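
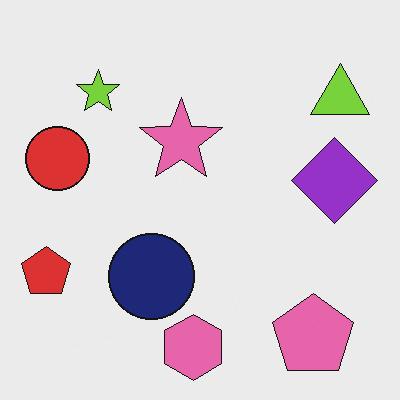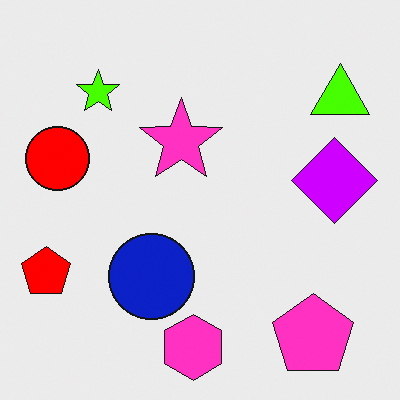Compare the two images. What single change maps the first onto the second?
The image was heavily oversaturated.

All colors are more vivid — a global saturation change.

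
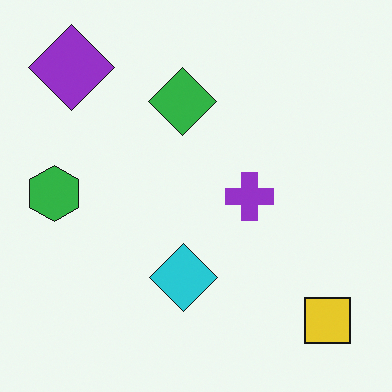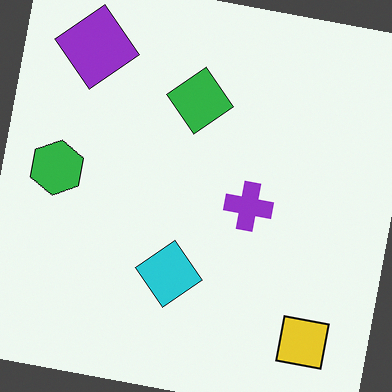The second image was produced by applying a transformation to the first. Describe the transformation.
It was rotated clockwise by a few degrees.

Every shape is tilted by the same angle and the image corners show triangular fill wedges — a whole-image rotation by a non-right angle.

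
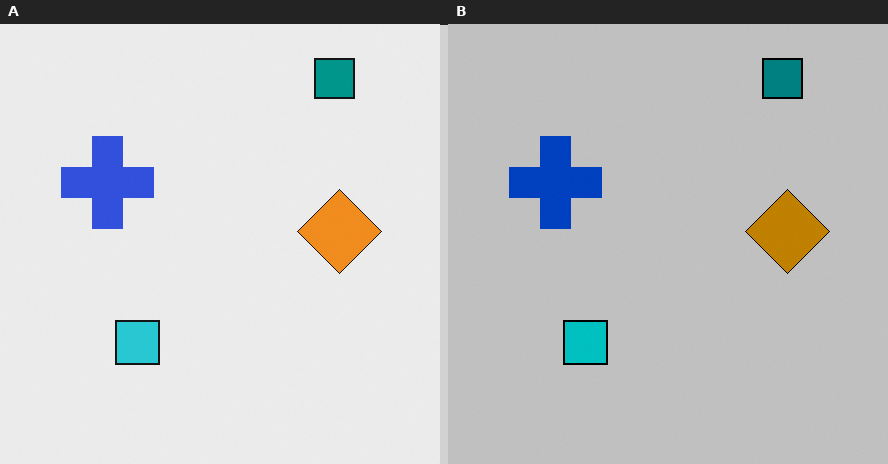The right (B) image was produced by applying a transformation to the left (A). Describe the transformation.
This is the original image aggressively posterized.

Each flat color has snapped to a coarser quantized level — most visibly, the near-white background has dropped to a flat grey.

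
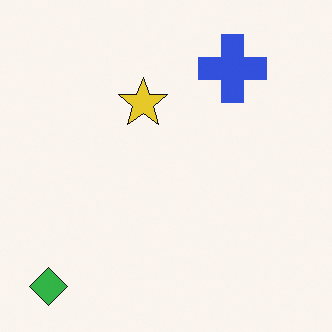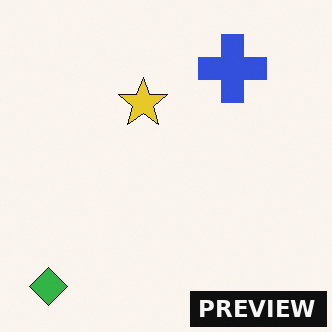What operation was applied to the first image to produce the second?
The transformation is: watermarked with the text "PREVIEW" in the lower-right corner.

A dark label reading "PREVIEW" appears in the lower-right corner.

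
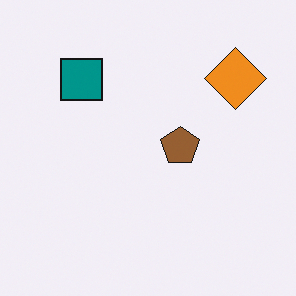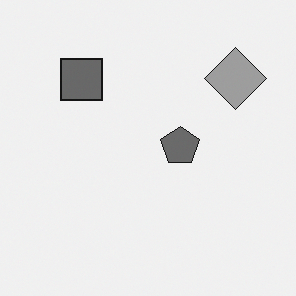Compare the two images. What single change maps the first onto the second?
The image was converted to grayscale.

All color is removed — every shape is now a shade of grey.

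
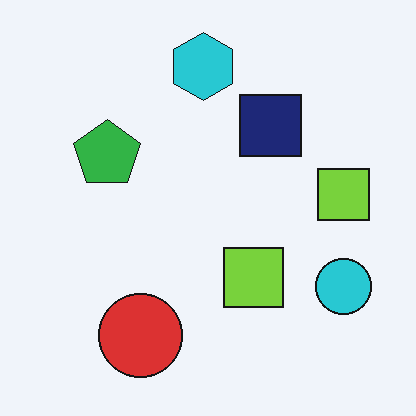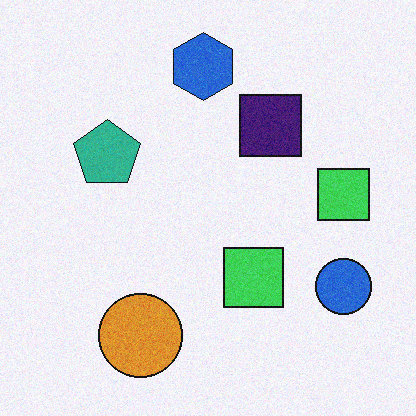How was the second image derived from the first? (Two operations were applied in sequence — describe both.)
The transformation is: degraded with light additive noise, then hue-shifted slightly.

Random speckle covers the whole image, including the flat background. Every shape's color has rotated by the same amount around the hue wheel — a uniform hue shift.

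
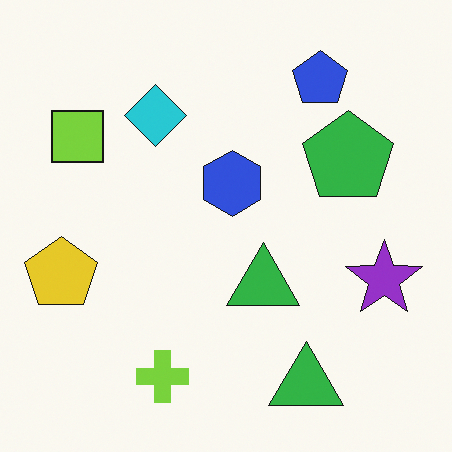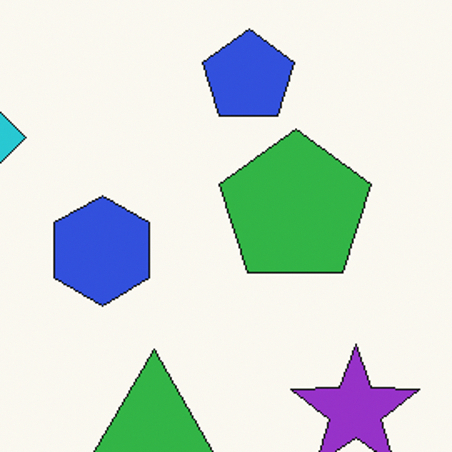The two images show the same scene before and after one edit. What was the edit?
This is the original image cropped tightly and scaled back up.

The visible shapes are larger and the field of view is narrower; shapes near the original edges may be partly or wholly outside the frame — a crop-and-rescale.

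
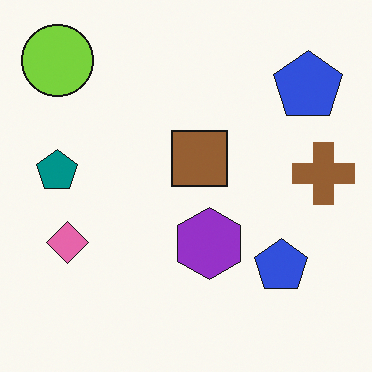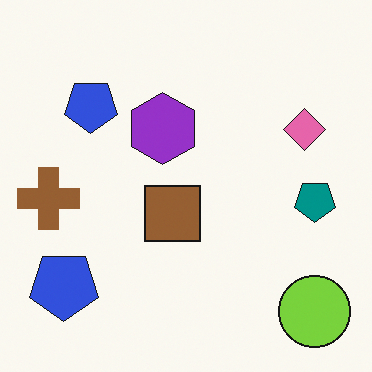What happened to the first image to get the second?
Rotated 180°.

The lime circle sits in the top-left of the first image and the bottom-right of the second — consistent with a whole-image 180° rotation.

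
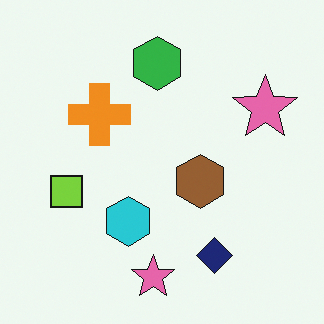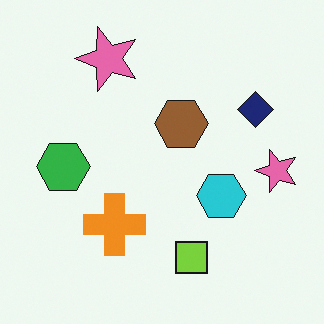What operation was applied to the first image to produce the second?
It was rotated 90° counter-clockwise.

The navy diamond sits in the bottom of the first image and the right of the second — consistent with a whole-image 90° counter-clockwise rotation.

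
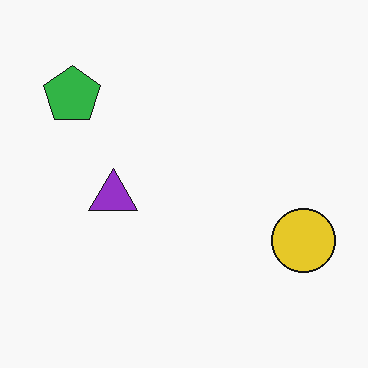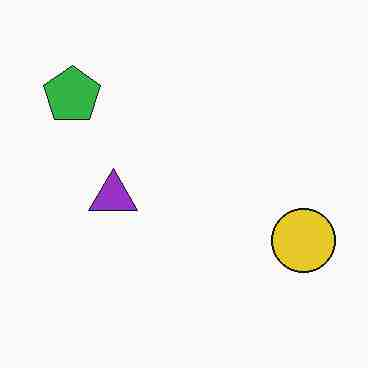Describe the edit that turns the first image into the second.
The second image is the first heavily JPEG-compressed with obvious blocking artifacts.

Blocky 8×8 compression artifacts appear around shape edges and the flat background shows ringing — characteristic JPEG degradation.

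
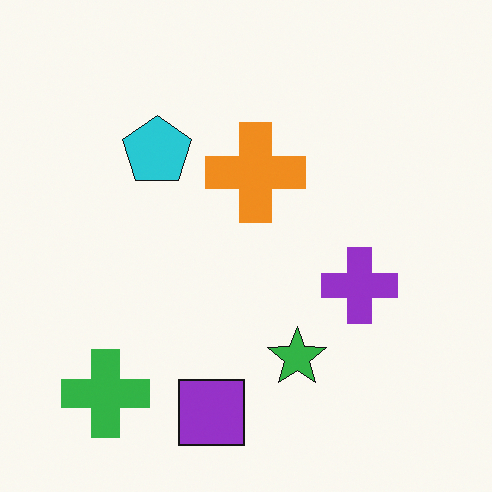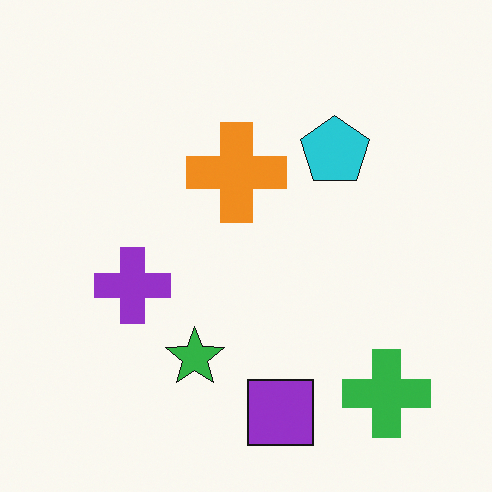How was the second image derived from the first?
This is the original image flipped horizontally (left ↔ right).

The green cross is in the bottom-left of the first image and the bottom-right of the second — shapes on opposite sides of the vertical midline have swapped in a mirror flip.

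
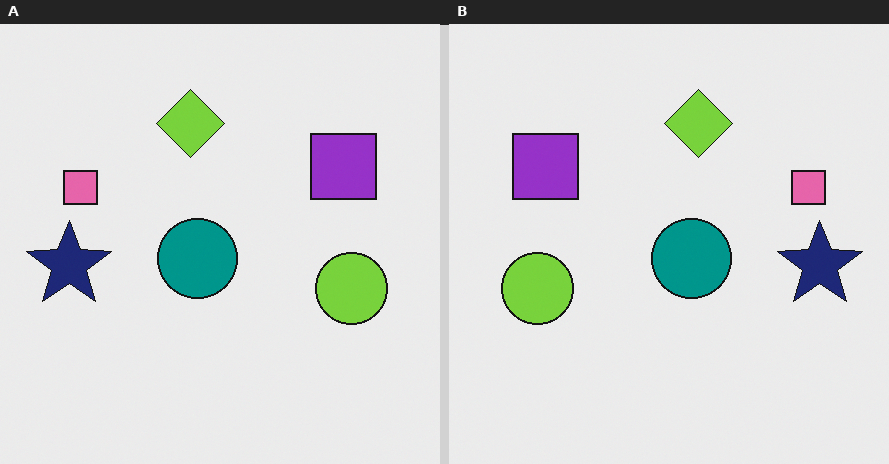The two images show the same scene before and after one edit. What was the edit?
Flipped horizontally (left ↔ right).

The navy star is in the left of the left (A) image and the right of the right (B) — shapes on opposite sides of the vertical midline have swapped in a mirror flip.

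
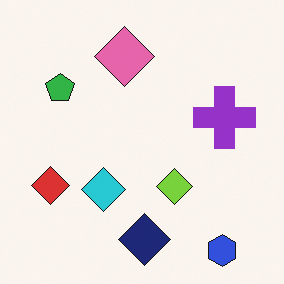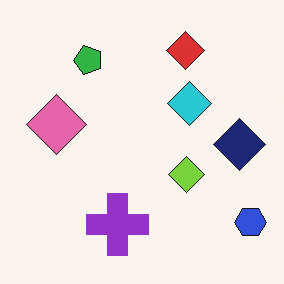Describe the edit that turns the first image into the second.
The second image is the first transposed (reflected across the top-left ↔ bottom-right diagonal).

Shapes have swapped their row and column positions — what was in the top-right is now in the bottom-left — a diagonal reflection.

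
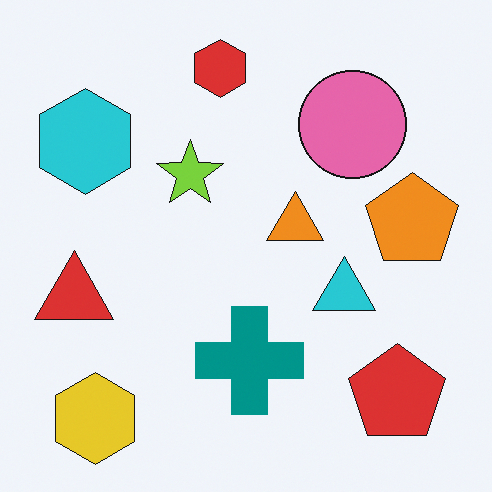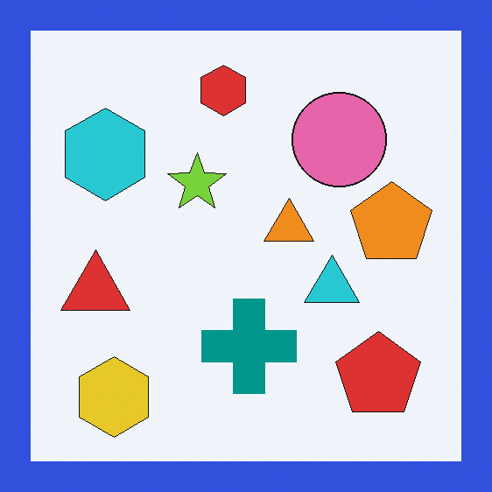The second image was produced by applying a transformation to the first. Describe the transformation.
Framed with a blue border.

A solid blue frame runs around the edge of the second image, with the content slightly shrunk inside it.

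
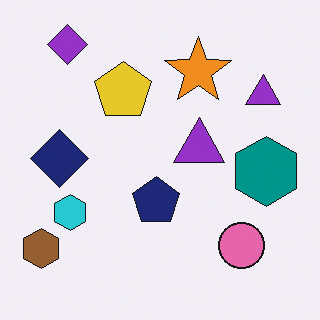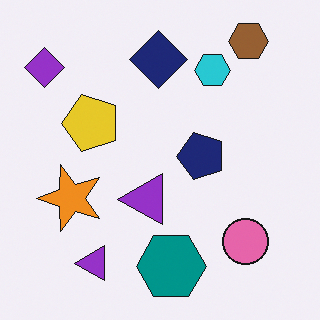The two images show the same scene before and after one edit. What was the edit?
Transposed (reflected across the top-left ↔ bottom-right diagonal).

Shapes have swapped their row and column positions — what was in the top-right is now in the bottom-left — a diagonal reflection.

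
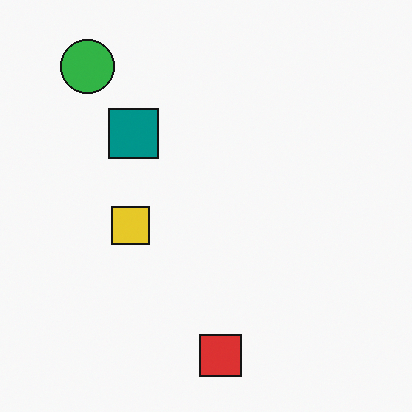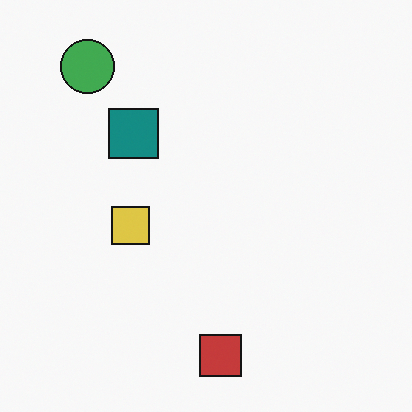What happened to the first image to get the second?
The transformation is: slightly desaturated.

All colors are more muted and greyish — a global saturation change.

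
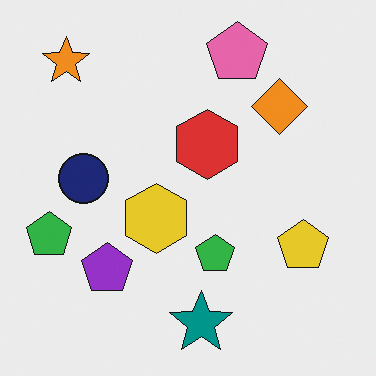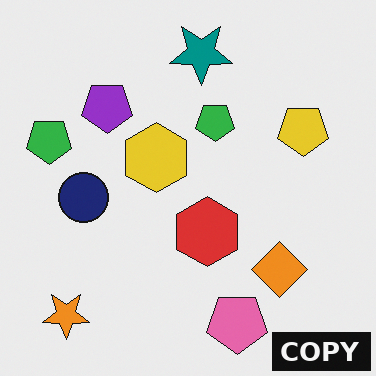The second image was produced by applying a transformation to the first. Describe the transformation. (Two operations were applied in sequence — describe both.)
This is the original image flipped vertically (top ↔ bottom), then watermarked with the text "COPY" in the lower-right corner.

The teal star is in the bottom of the first image and the top of the second — shapes on opposite sides of the horizontal midline have swapped in a mirror flip. A dark label reading "COPY" appears in the lower-right corner.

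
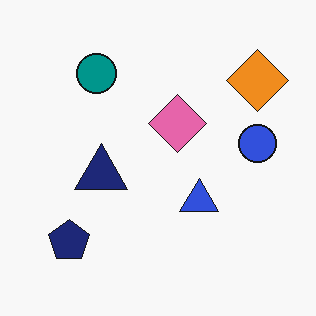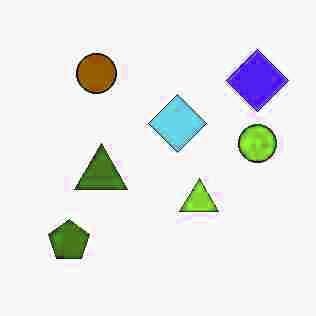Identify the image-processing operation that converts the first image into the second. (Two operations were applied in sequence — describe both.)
The transformation is: degraded with heavy JPEG compression, then hue-shifted by a large amount.

Blocky 8×8 compression artifacts appear around shape edges and the flat background shows ringing — characteristic JPEG degradation. Every shape's color has rotated by the same amount around the hue wheel — a uniform hue shift.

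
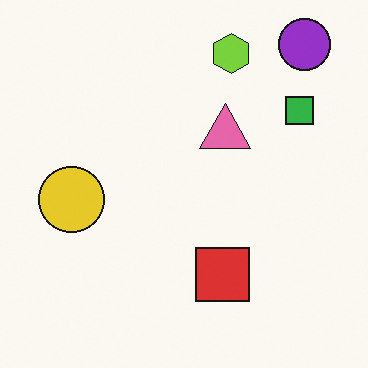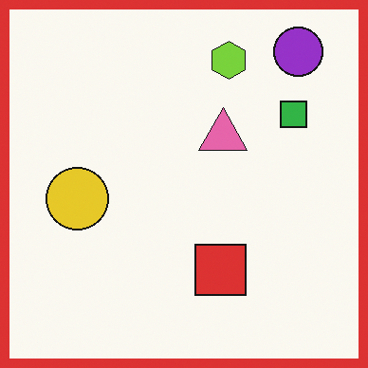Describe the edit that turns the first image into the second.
This is the original image framed with a red border.

A solid red frame runs around the edge of the second image, with the content slightly shrunk inside it.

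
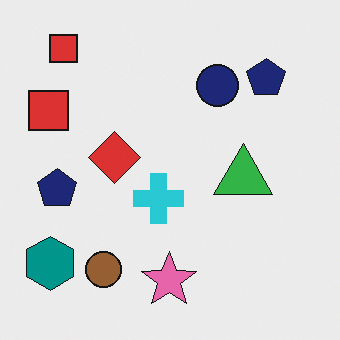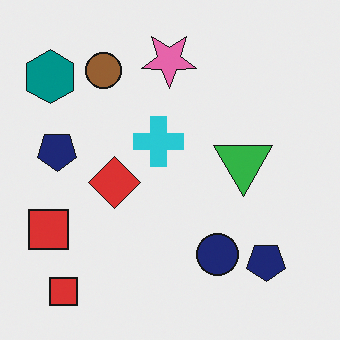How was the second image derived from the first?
The image was flipped vertically (top ↔ bottom).

The pink star is in the bottom of the first image and the top of the second — shapes on opposite sides of the horizontal midline have swapped in a mirror flip.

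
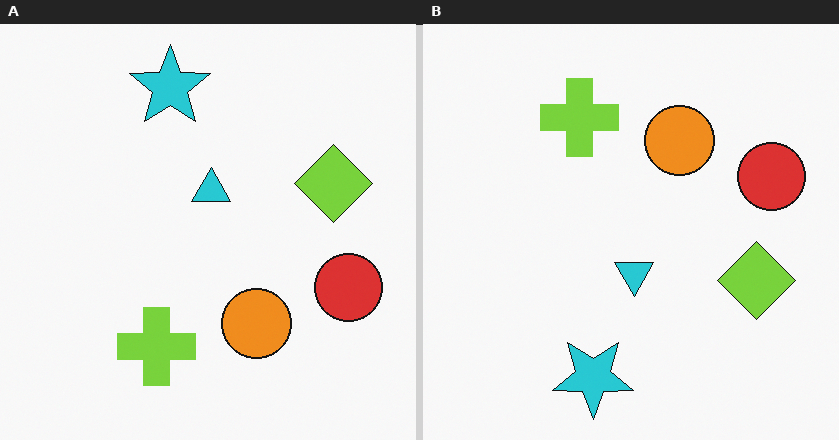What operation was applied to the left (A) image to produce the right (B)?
Flipped vertically (top ↔ bottom).

The cyan star is in the top of the left (A) image and the bottom of the right (B) — shapes on opposite sides of the horizontal midline have swapped in a mirror flip.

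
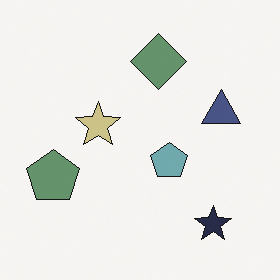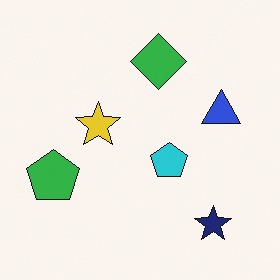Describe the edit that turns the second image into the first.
It was made much more muted (saturation change).

All colors are more muted and greyish — a global saturation change.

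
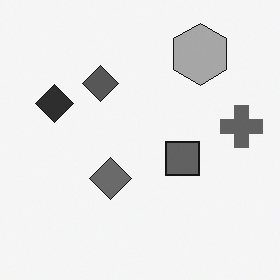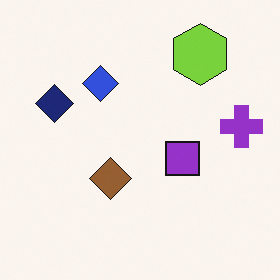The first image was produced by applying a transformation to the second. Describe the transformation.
Converted to grayscale.

All color is removed — every shape is now a shade of grey.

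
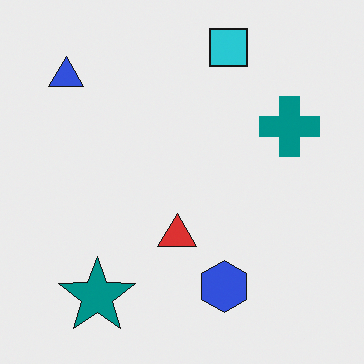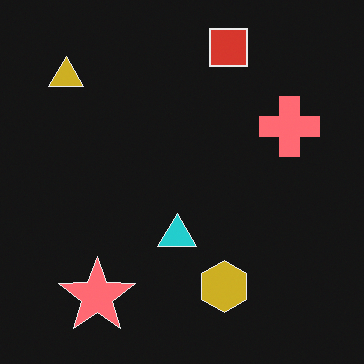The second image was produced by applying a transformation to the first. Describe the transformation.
Color-inverted (negative).

The light background has become dark and every shape's color is its complement — a photographic negative.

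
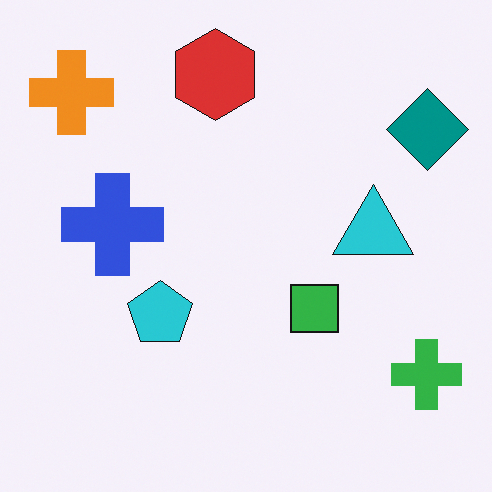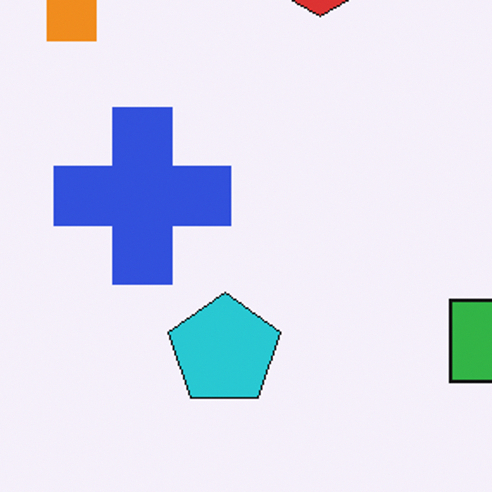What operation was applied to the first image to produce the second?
It was cropped to a noticeably smaller region and rescaled.

The visible shapes are larger and the field of view is narrower; shapes near the original edges may be partly or wholly outside the frame — a crop-and-rescale.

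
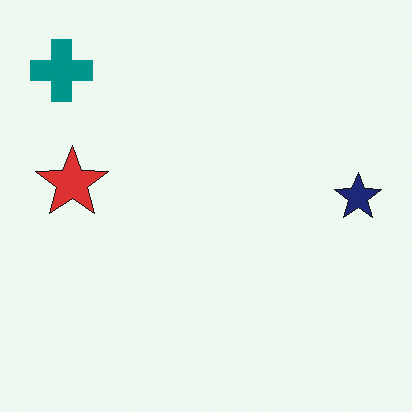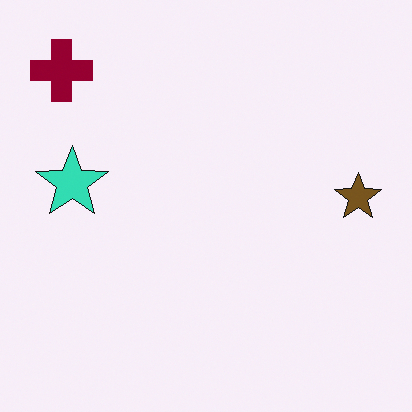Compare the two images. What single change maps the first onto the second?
It was hue-shifted by a large amount.

Every shape's color has rotated by the same amount around the hue wheel — a uniform hue shift.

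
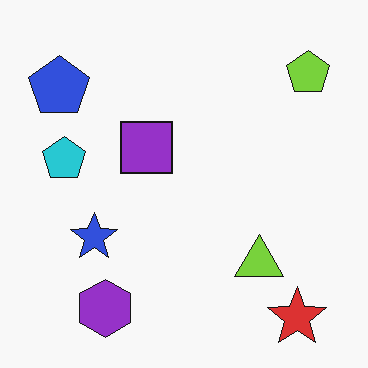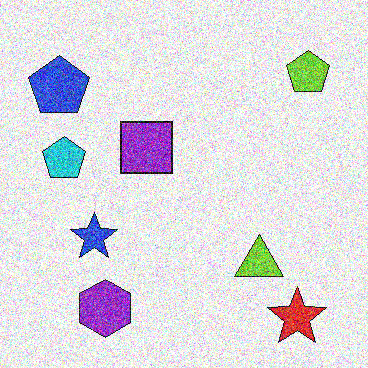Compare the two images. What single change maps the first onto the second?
This is the original image degraded with a thick layer of grain.

Random speckle covers the whole image, including the flat background.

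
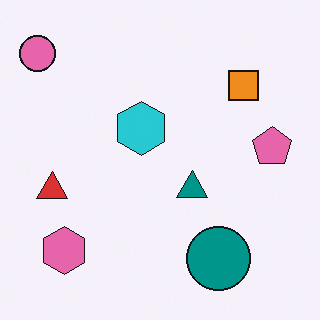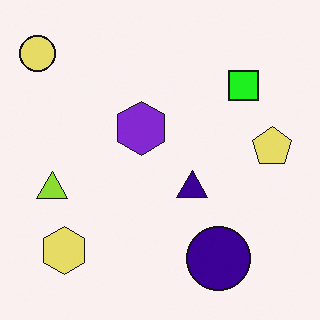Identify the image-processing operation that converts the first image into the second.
This is the original image hue-shifted noticeably.

Every shape's color has rotated by the same amount around the hue wheel — a uniform hue shift.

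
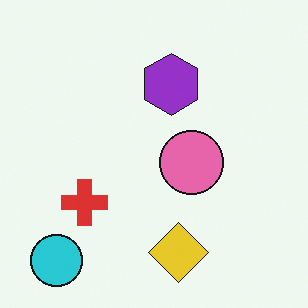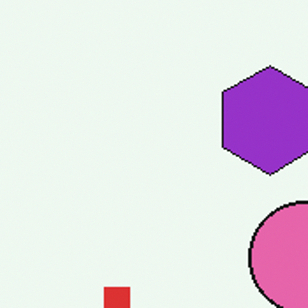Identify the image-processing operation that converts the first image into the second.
The second image is the first cropped to a noticeably smaller region and rescaled.

The visible shapes are larger and the field of view is narrower; shapes near the original edges may be partly or wholly outside the frame — a crop-and-rescale.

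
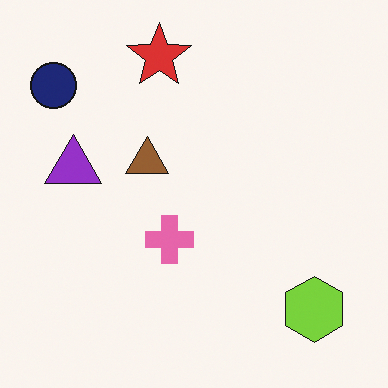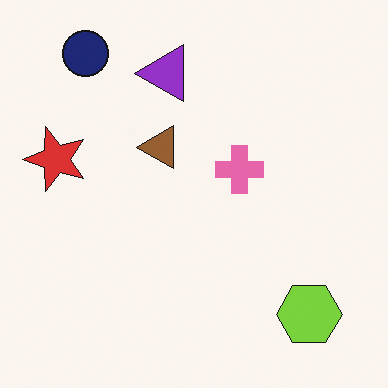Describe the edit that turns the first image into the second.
It was transposed (reflected across the top-left ↔ bottom-right diagonal).

Shapes have swapped their row and column positions — what was in the top-right is now in the bottom-left — a diagonal reflection.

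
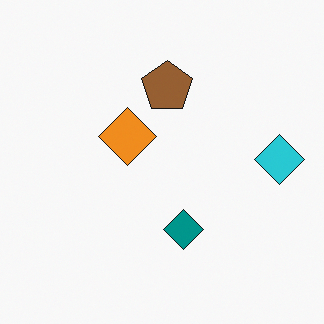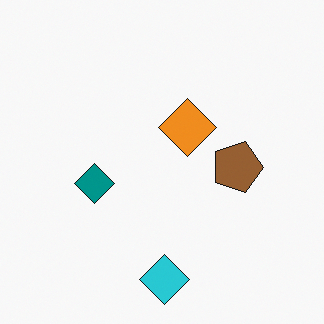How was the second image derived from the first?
It was rotated 90° clockwise.

The cyan diamond sits in the right of the first image and the bottom of the second — consistent with a whole-image 90° clockwise rotation.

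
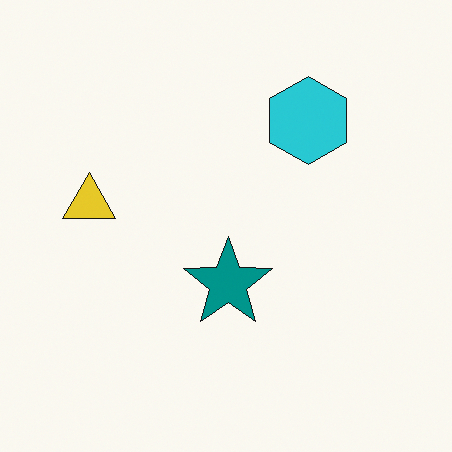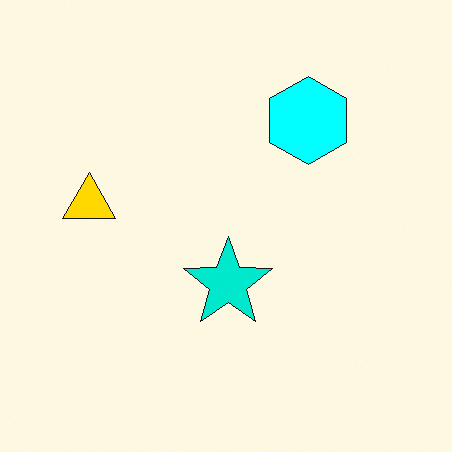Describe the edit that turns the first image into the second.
It was heavily oversaturated.

All colors are more vivid — a global saturation change.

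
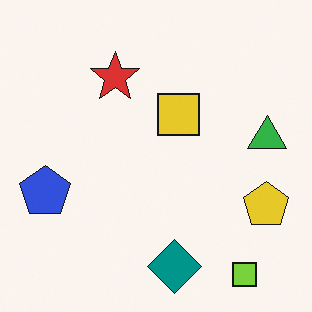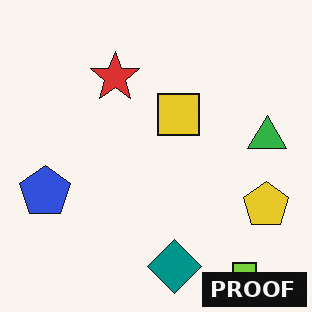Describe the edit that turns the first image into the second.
Watermarked with the text "PROOF" in the lower-right corner.

A dark label reading "PROOF" appears in the lower-right corner.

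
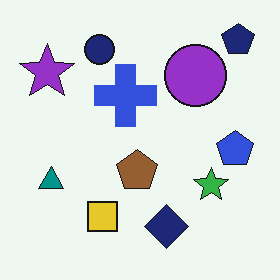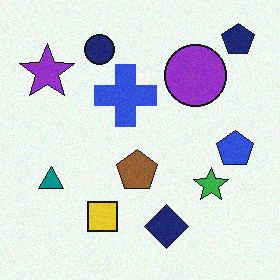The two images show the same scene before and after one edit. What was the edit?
This is the original image degraded with subtle gaussian noise.

Random speckle covers the whole image, including the flat background.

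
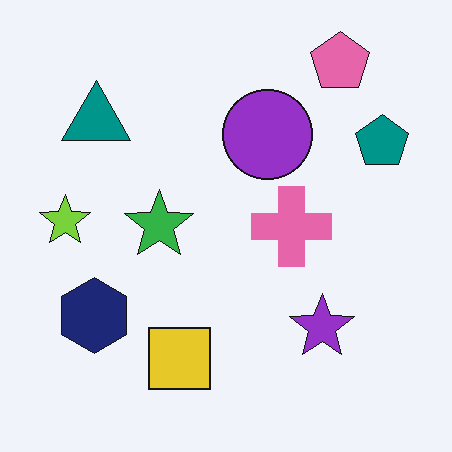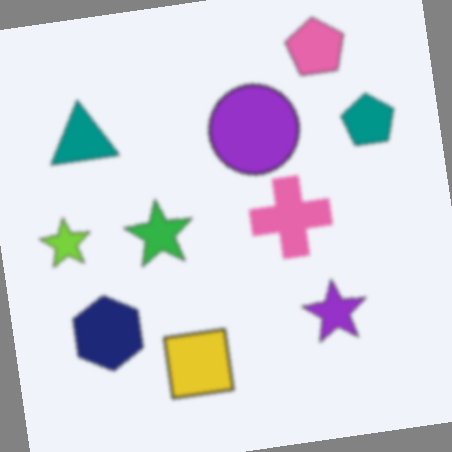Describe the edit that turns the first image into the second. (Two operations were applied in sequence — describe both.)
The transformation is: lightly blurred, then rotated counter-clockwise by a slight angle.

Shape edges and outlines are uniformly softened across the whole image. Every shape is tilted by the same angle and the image corners show triangular fill wedges — a whole-image rotation by a non-right angle.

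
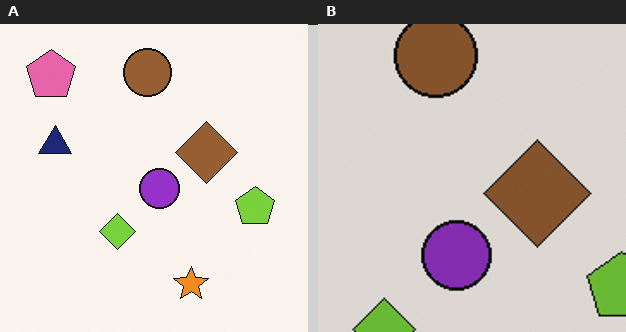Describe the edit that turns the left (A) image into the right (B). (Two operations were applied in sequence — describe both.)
The image was cropped to a noticeably smaller region and rescaled, then darkened a little.

The visible shapes are larger and the field of view is narrower; shapes near the original edges may be partly or wholly outside the frame — a crop-and-rescale. Every pixel — background and shapes alike — is uniformly darkened.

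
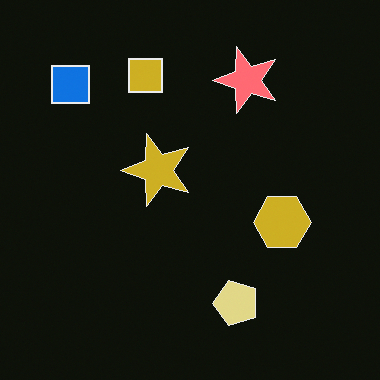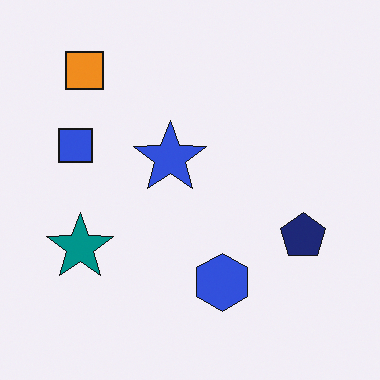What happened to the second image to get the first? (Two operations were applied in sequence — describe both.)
The transformation is: transposed (reflected across the top-left ↔ bottom-right diagonal), then color-inverted (negative).

Shapes have swapped their row and column positions — what was in the top-right is now in the bottom-left — a diagonal reflection. The light background has become dark and every shape's color is its complement — a photographic negative.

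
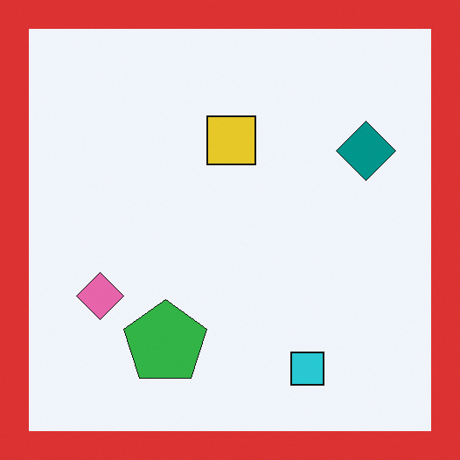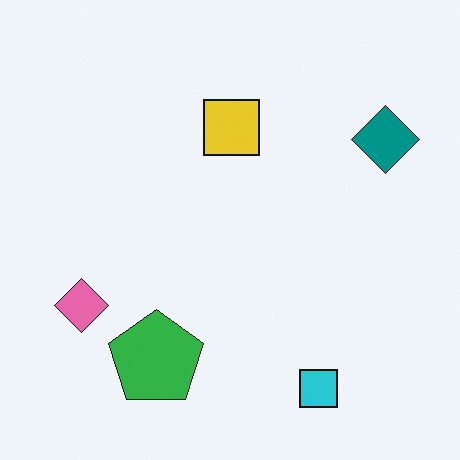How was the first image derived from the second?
This is the original image framed with a red border.

A solid red frame runs around the edge of the first image, with the content slightly shrunk inside it.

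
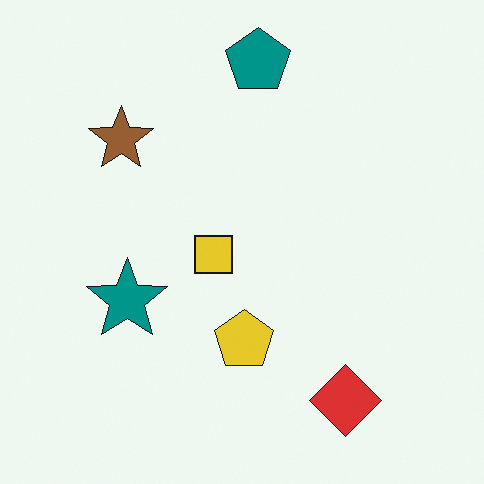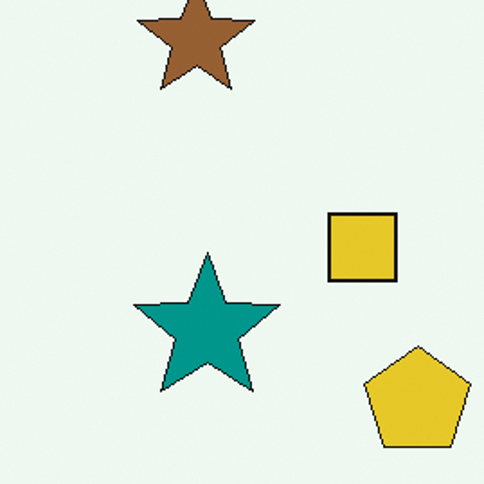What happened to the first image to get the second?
It was cropped tightly and scaled back up.

The visible shapes are larger and the field of view is narrower; shapes near the original edges may be partly or wholly outside the frame — a crop-and-rescale.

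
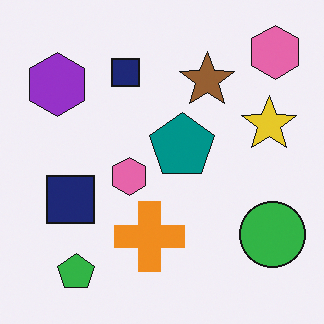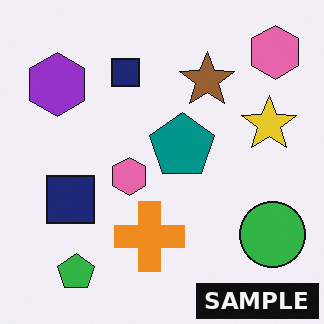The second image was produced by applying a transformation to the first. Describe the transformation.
The transformation is: watermarked with the text "SAMPLE" in the lower-right corner.

A dark label reading "SAMPLE" appears in the lower-right corner.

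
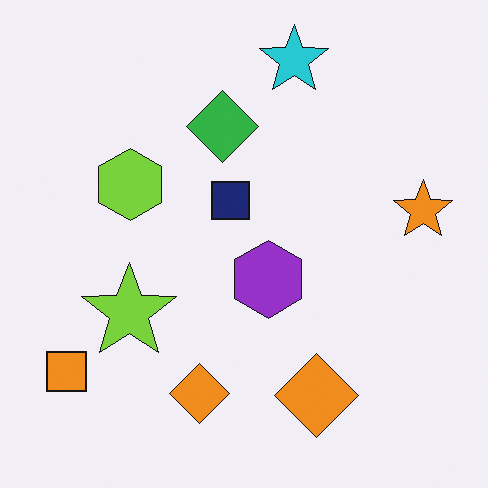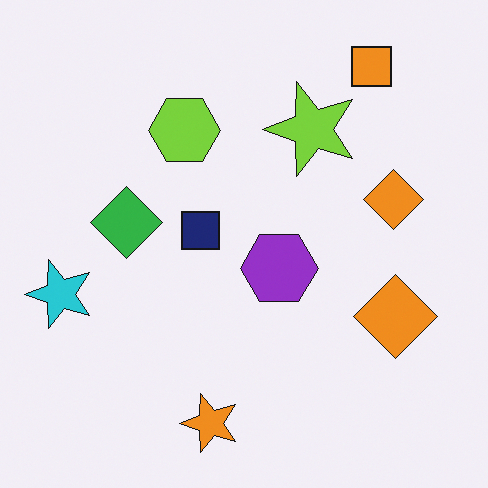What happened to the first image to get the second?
This is the original image transposed (reflected across the top-left ↔ bottom-right diagonal).

Shapes have swapped their row and column positions — what was in the top-right is now in the bottom-left — a diagonal reflection.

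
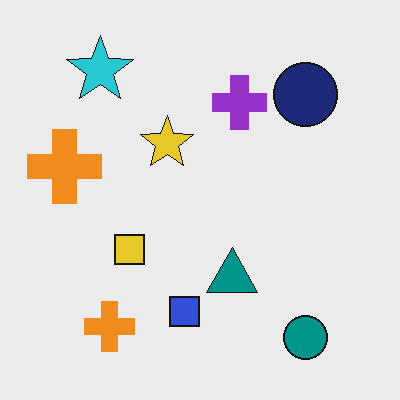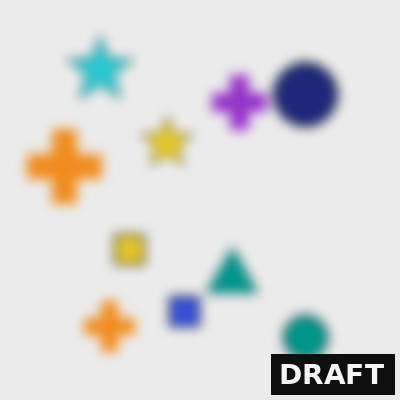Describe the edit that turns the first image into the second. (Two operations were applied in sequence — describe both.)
This is the original image strongly gaussian-blurred, then watermarked with the text "DRAFT" in the lower-right corner.

Shape edges and outlines are uniformly softened across the whole image. A dark label reading "DRAFT" appears in the lower-right corner.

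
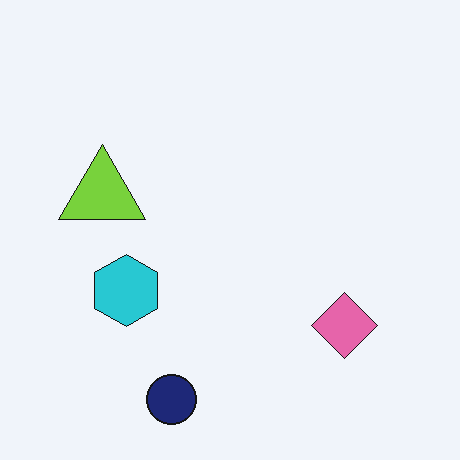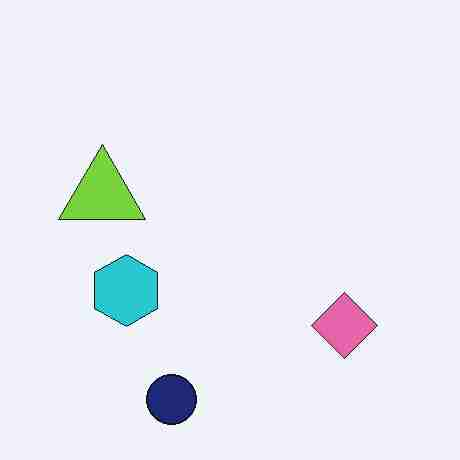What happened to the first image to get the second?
The image was degraded with heavy JPEG compression.

Blocky 8×8 compression artifacts appear around shape edges and the flat background shows ringing — characteristic JPEG degradation.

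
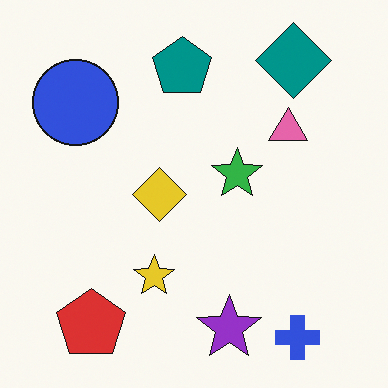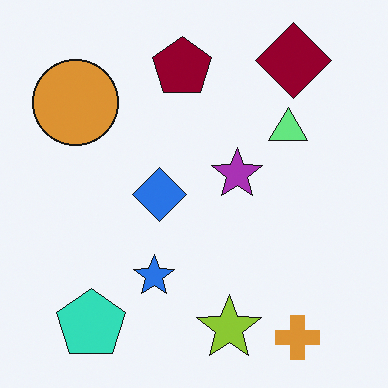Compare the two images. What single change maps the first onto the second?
The image was hue-shifted through roughly half the color wheel.

Every shape's color has rotated by the same amount around the hue wheel — a uniform hue shift.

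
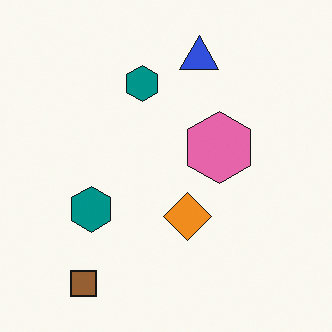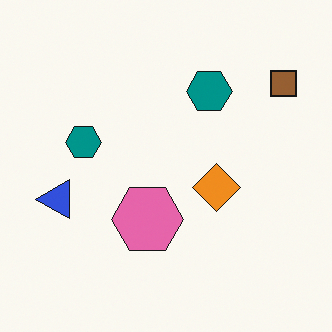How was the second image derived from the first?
It was transposed (reflected across the top-left ↔ bottom-right diagonal).

Shapes have swapped their row and column positions — what was in the top-right is now in the bottom-left — a diagonal reflection.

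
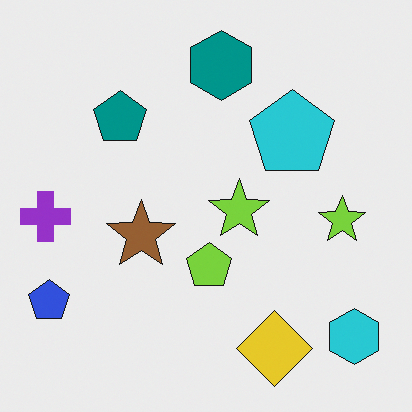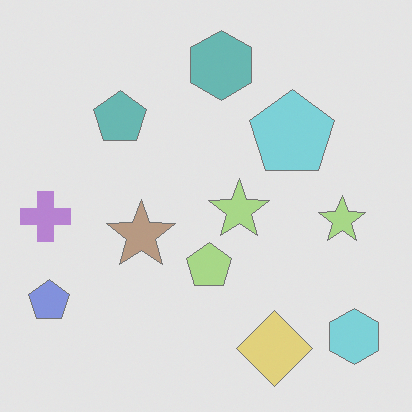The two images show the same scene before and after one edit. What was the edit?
It was given much lower contrast.

Tones are pushed toward mid-grey across the whole image — a global contrast change.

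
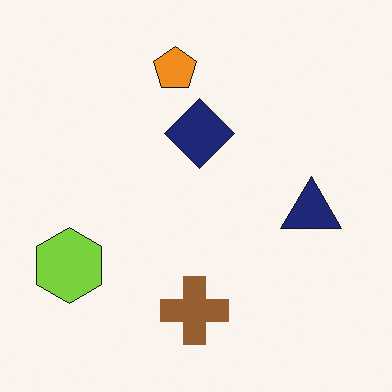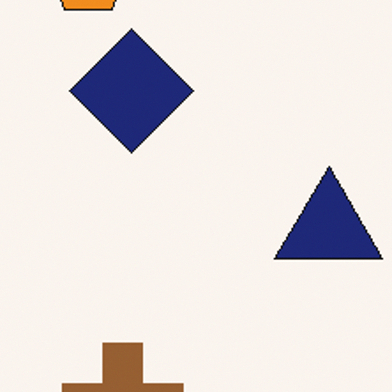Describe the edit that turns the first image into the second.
The transformation is: cropped tightly and scaled back up.

The visible shapes are larger and the field of view is narrower; shapes near the original edges may be partly or wholly outside the frame — a crop-and-rescale.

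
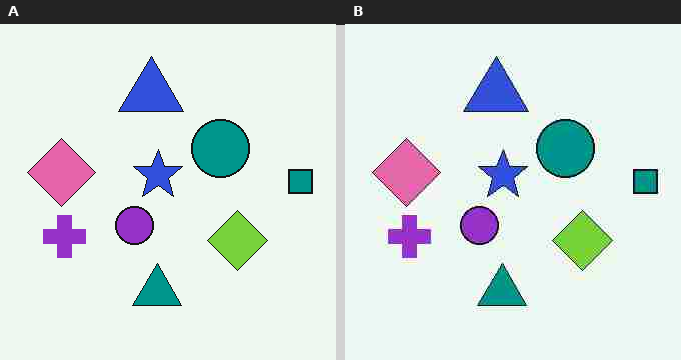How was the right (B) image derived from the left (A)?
The right (B) image is the left (A) heavily JPEG-compressed with obvious blocking artifacts.

Blocky 8×8 compression artifacts appear around shape edges and the flat background shows ringing — characteristic JPEG degradation.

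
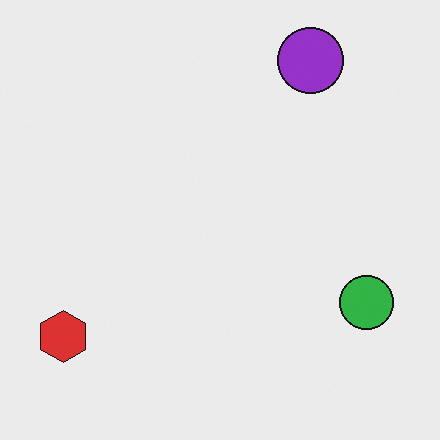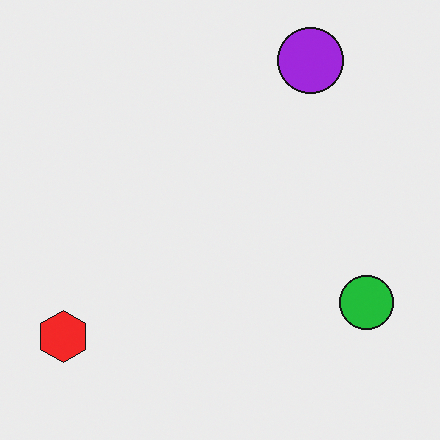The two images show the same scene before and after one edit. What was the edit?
The second image is the first slightly oversaturated.

All colors are more vivid — a global saturation change.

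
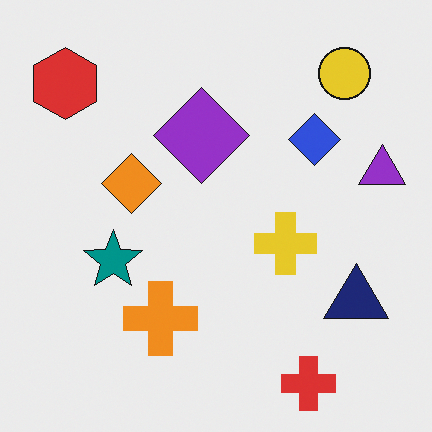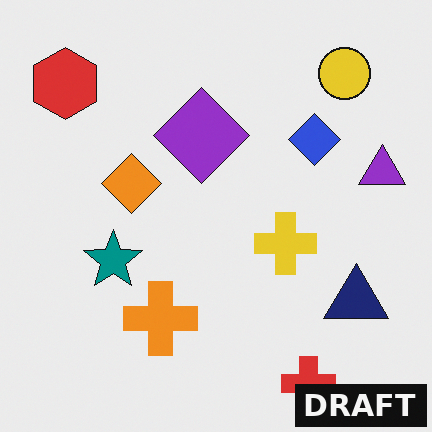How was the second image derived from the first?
Watermarked with the text "DRAFT" in the lower-right corner.

A dark label reading "DRAFT" appears in the lower-right corner.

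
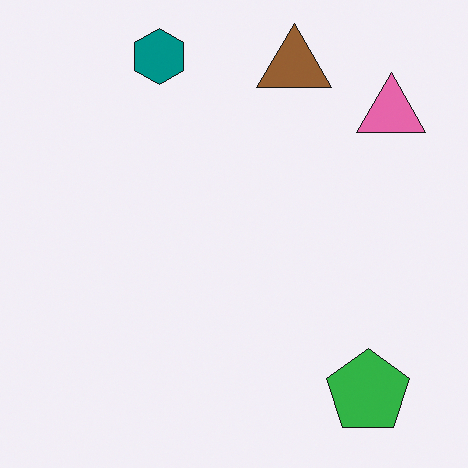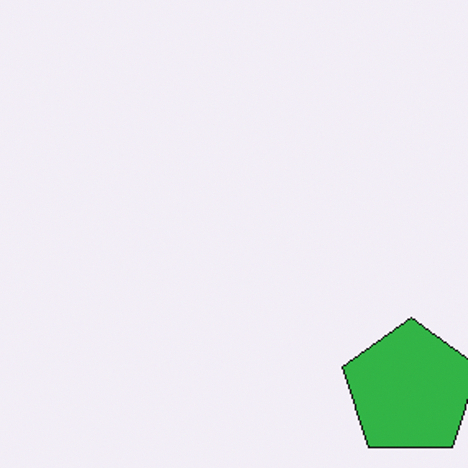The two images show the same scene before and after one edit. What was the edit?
It was cropped to a noticeably smaller region and rescaled.

The visible shapes are larger and the field of view is narrower; shapes near the original edges may be partly or wholly outside the frame — a crop-and-rescale.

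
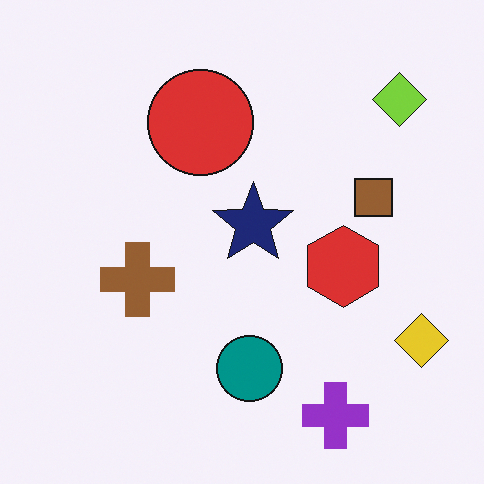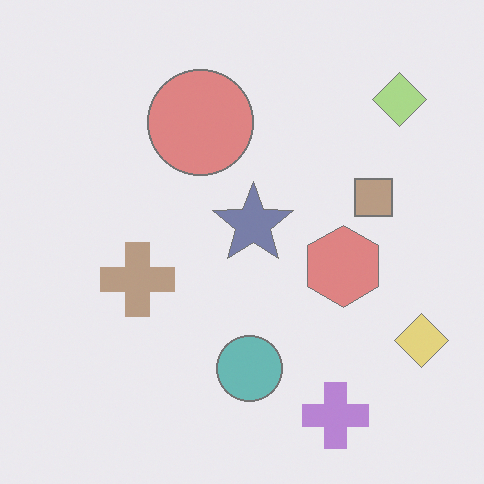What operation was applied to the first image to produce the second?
The image was given much lower contrast.

Tones are pushed toward mid-grey across the whole image — a global contrast change.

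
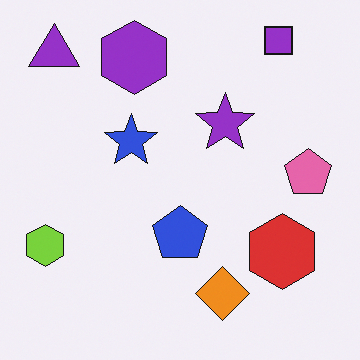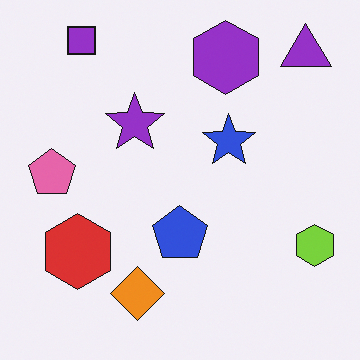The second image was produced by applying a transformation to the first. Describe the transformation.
Flipped horizontally (left ↔ right).

The lime hexagon is in the bottom-left of the first image and the bottom-right of the second — shapes on opposite sides of the vertical midline have swapped in a mirror flip.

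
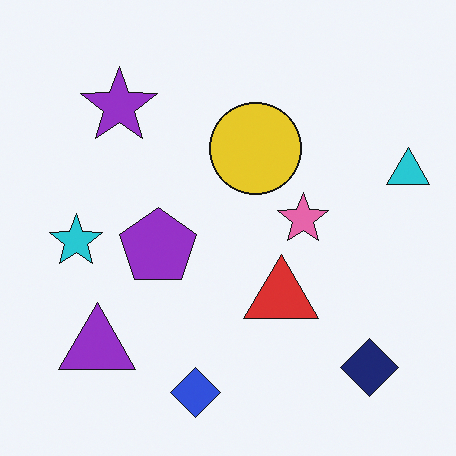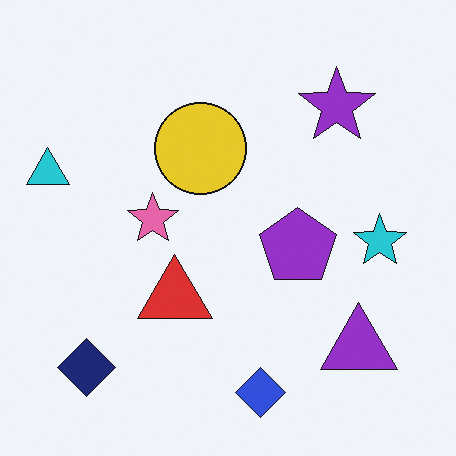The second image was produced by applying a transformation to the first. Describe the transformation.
It was flipped horizontally (left ↔ right).

The cyan triangle is in the right of the first image and the left of the second — shapes on opposite sides of the vertical midline have swapped in a mirror flip.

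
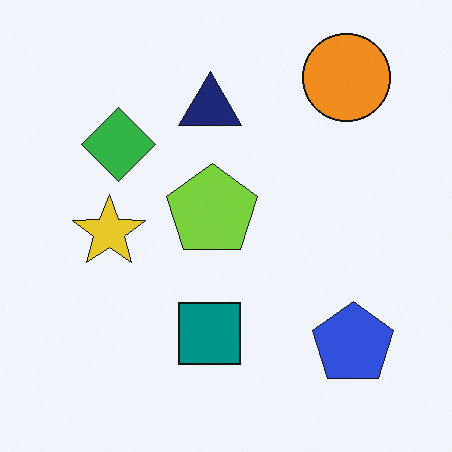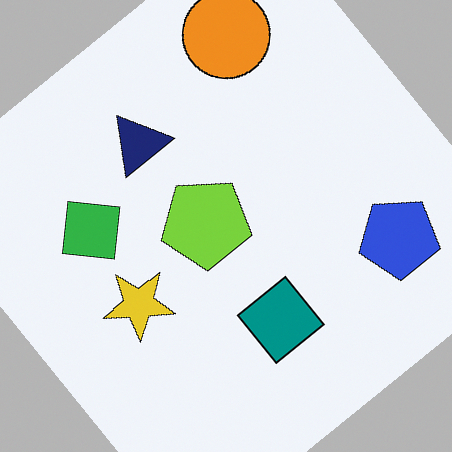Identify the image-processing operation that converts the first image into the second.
The image was rotated counter-clockwise by a large amount — several tens of degrees.

Every shape is tilted by the same angle and the image corners show triangular fill wedges — a whole-image rotation by a non-right angle.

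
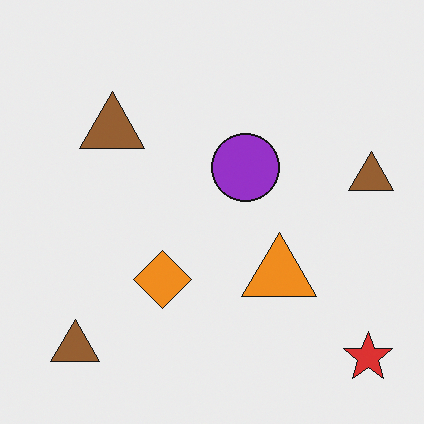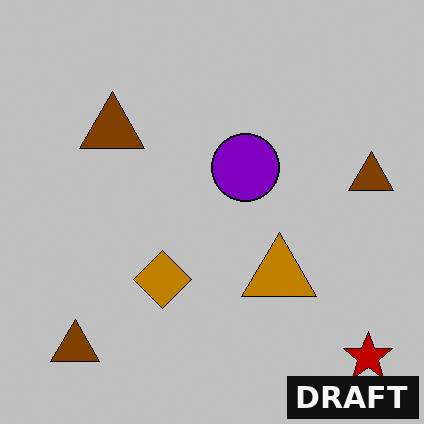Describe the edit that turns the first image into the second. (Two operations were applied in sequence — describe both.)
The second image is the first heavily posterized to just a handful of flat colors, then watermarked with the text "DRAFT" in the lower-right corner.

Each flat color has snapped to a coarser quantized level — most visibly, the near-white background has dropped to a flat grey. A dark label reading "DRAFT" appears in the lower-right corner.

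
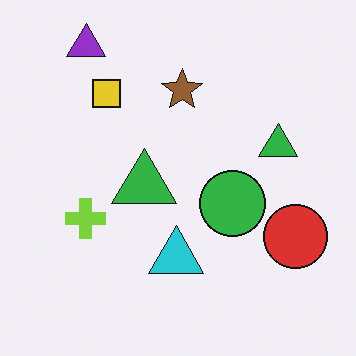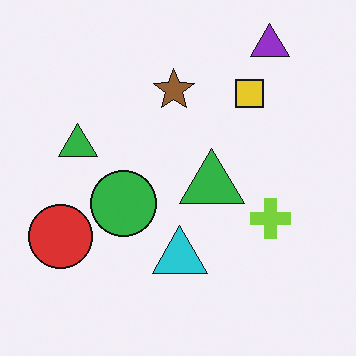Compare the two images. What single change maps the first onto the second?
The transformation is: flipped horizontally (left ↔ right).

The red circle is in the right of the first image and the left of the second — shapes on opposite sides of the vertical midline have swapped in a mirror flip.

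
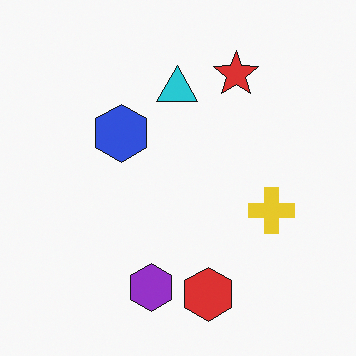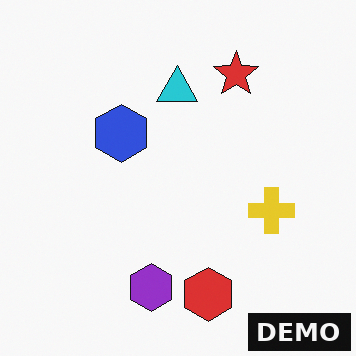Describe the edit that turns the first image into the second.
The image was watermarked with the text "DEMO" in the lower-right corner.

A dark label reading "DEMO" appears in the lower-right corner.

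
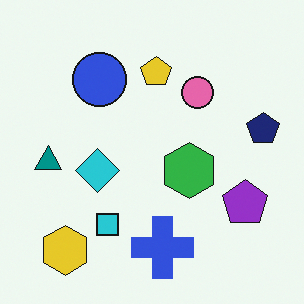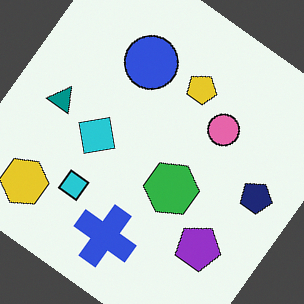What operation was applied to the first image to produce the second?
The second image is the first rotated clockwise by a large amount — several tens of degrees.

Every shape is tilted by the same angle and the image corners show triangular fill wedges — a whole-image rotation by a non-right angle.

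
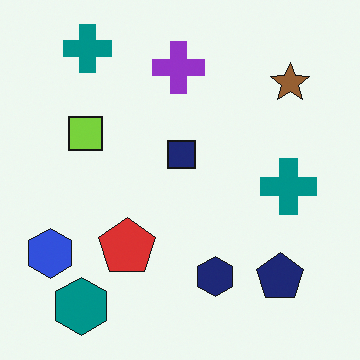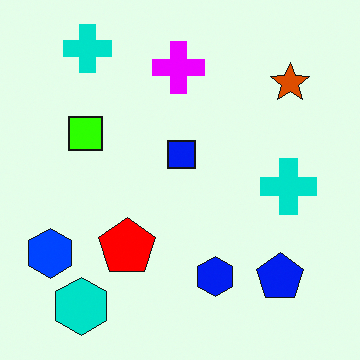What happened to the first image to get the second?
This is the original image heavily oversaturated.

All colors are more vivid — a global saturation change.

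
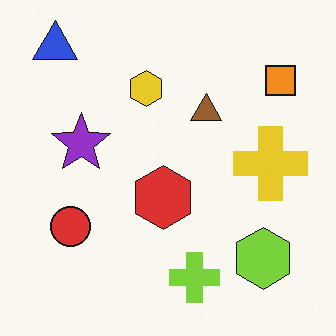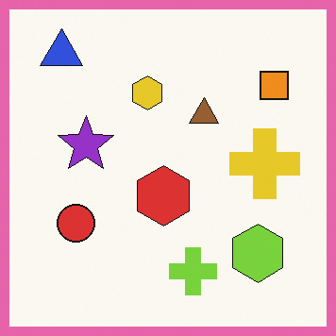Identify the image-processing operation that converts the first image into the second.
This is the original image framed with a pink border.

A solid pink frame runs around the edge of the second image, with the content slightly shrunk inside it.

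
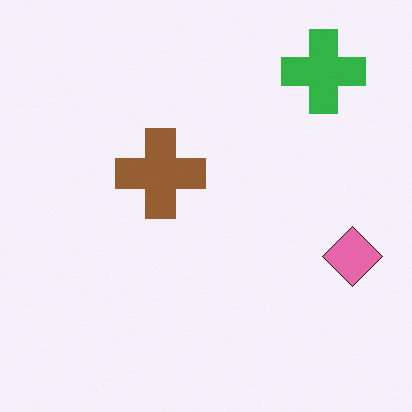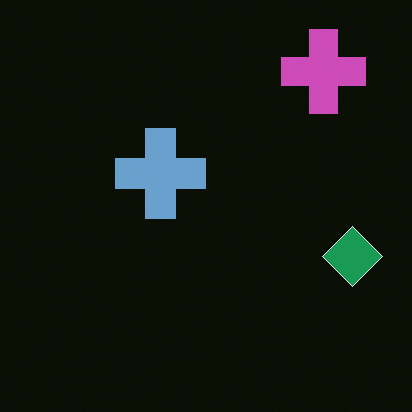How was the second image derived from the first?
This is the original image color-inverted (negative).

The light background has become dark and every shape's color is its complement — a photographic negative.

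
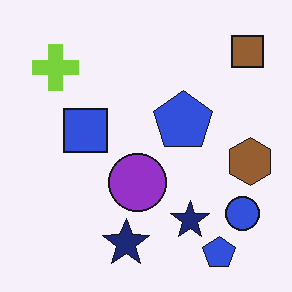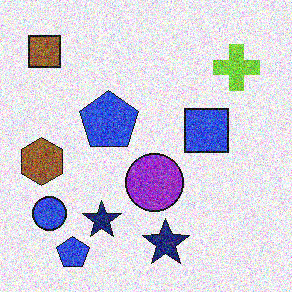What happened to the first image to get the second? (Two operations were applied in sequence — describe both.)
The transformation is: flipped horizontally (left ↔ right), then degraded with strong gaussian noise.

The brown hexagon is in the right of the first image and the left of the second — shapes on opposite sides of the vertical midline have swapped in a mirror flip. Random speckle covers the whole image, including the flat background.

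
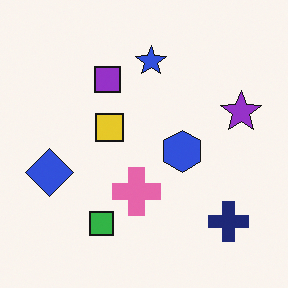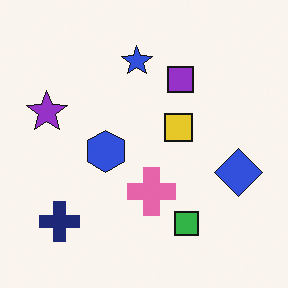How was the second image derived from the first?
The transformation is: flipped horizontally (left ↔ right).

The purple star is in the right of the first image and the left of the second — shapes on opposite sides of the vertical midline have swapped in a mirror flip.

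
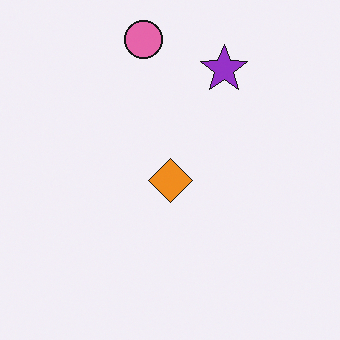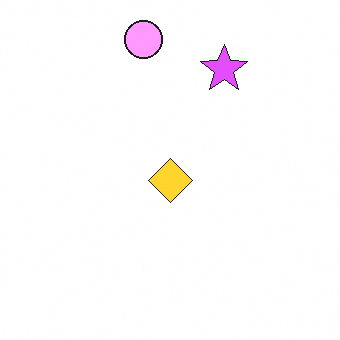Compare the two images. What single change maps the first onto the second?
The second image is the first brightened a lot.

Every pixel — background and shapes alike — is uniformly brightened.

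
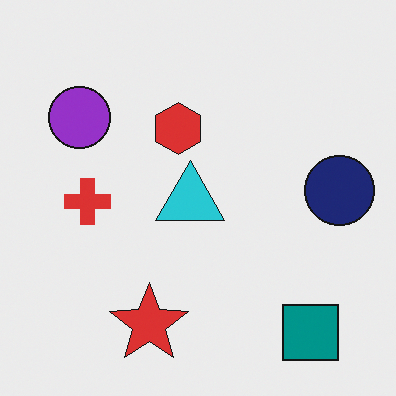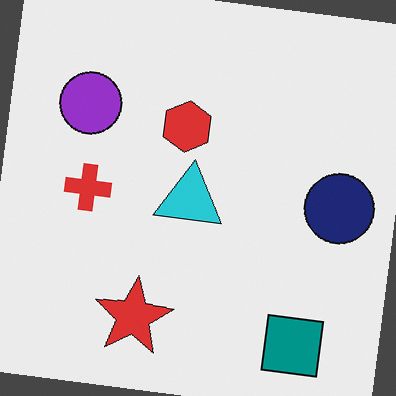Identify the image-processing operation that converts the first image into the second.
The image was rotated clockwise by a few degrees.

Every shape is tilted by the same angle and the image corners show triangular fill wedges — a whole-image rotation by a non-right angle.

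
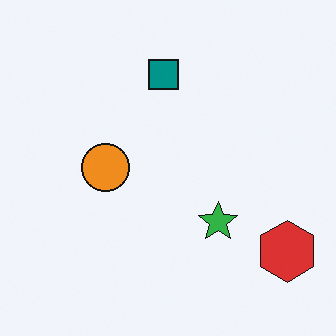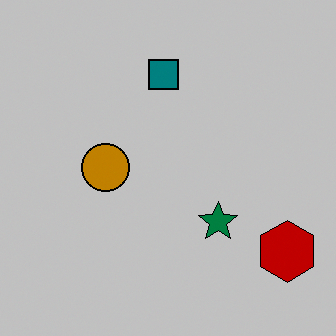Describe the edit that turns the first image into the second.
The second image is the first aggressively posterized.

Each flat color has snapped to a coarser quantized level — most visibly, the near-white background has dropped to a flat grey.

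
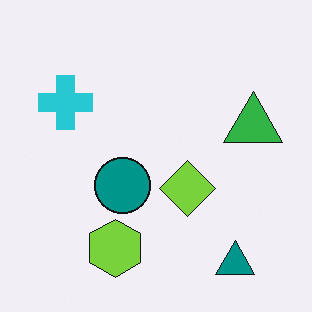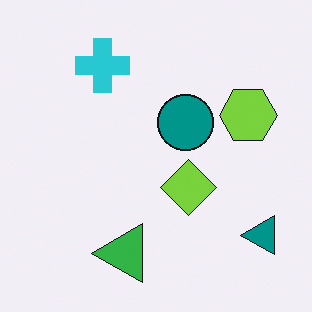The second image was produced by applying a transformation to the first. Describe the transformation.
The transformation is: transposed (reflected across the top-left ↔ bottom-right diagonal).

Shapes have swapped their row and column positions — what was in the top-right is now in the bottom-left — a diagonal reflection.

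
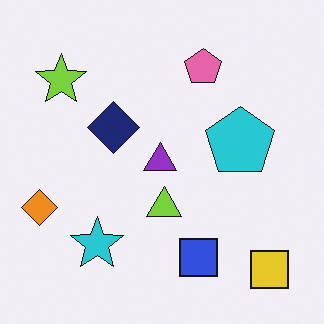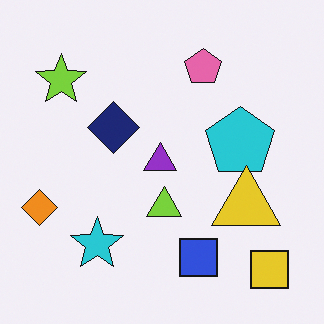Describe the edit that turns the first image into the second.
The transformation is: overlaid with an additional yellow triangle.

A yellow triangle appears in the second image that is absent from the first.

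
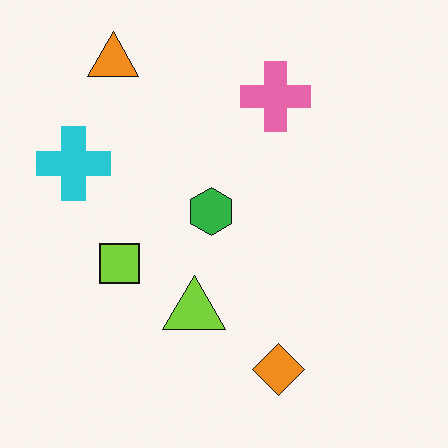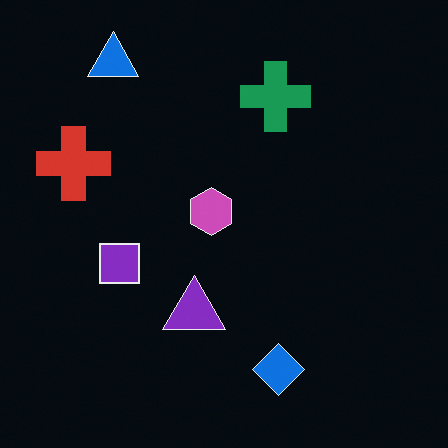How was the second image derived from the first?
The transformation is: color-inverted (negative).

The light background has become dark and every shape's color is its complement — a photographic negative.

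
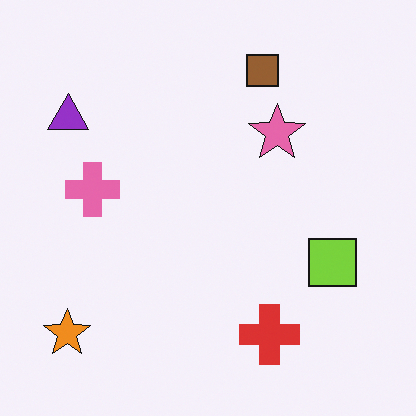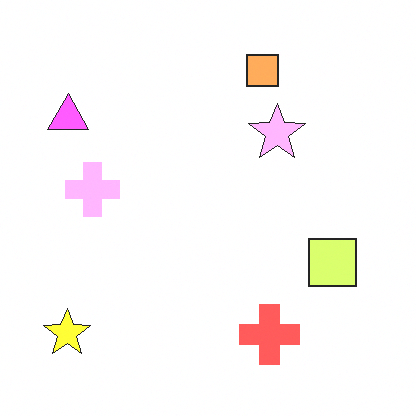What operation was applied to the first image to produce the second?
Brightened a lot.

Every pixel — background and shapes alike — is uniformly brightened.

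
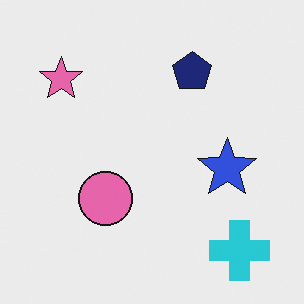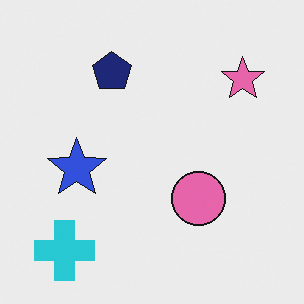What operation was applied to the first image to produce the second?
The image was flipped horizontally (left ↔ right).

The pink star is in the top-left of the first image and the top-right of the second — shapes on opposite sides of the vertical midline have swapped in a mirror flip.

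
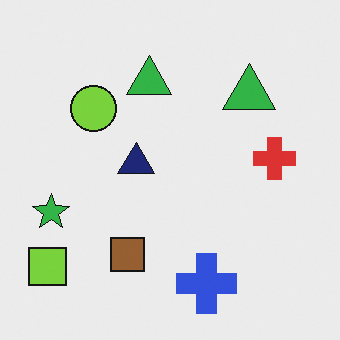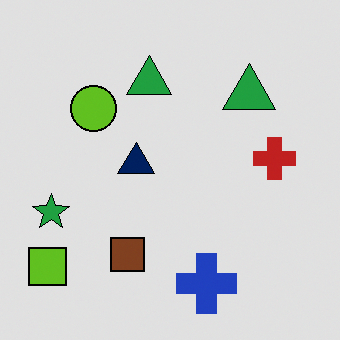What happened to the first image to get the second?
The transformation is: moderately posterized.

Each flat color has snapped to a coarser quantized level — most visibly, the near-white background has dropped to a flat grey.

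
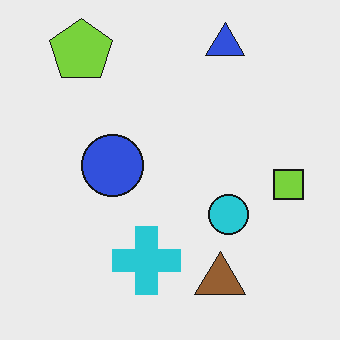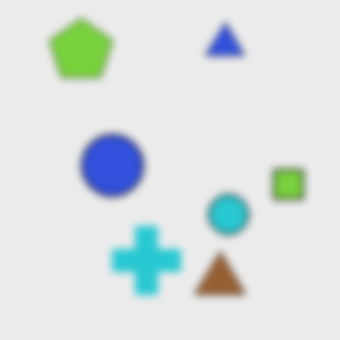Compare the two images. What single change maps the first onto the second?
This is the original image noticeably gaussian-blurred.

Shape edges and outlines are uniformly softened across the whole image.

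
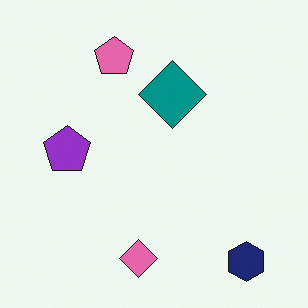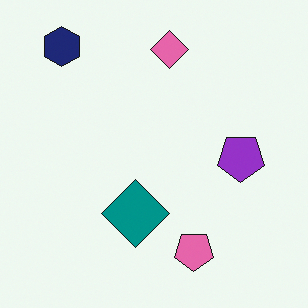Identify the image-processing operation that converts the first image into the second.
The image was rotated 180°.

The navy hexagon sits in the bottom-right of the first image and the top-left of the second — consistent with a whole-image 180° rotation.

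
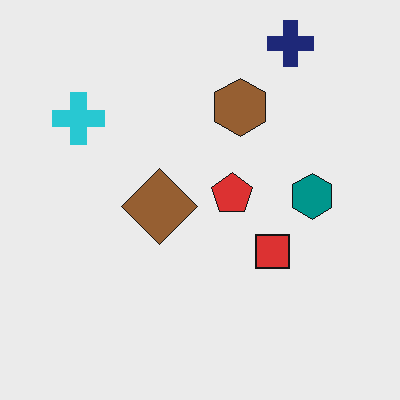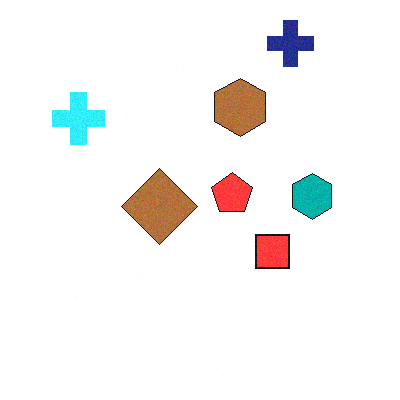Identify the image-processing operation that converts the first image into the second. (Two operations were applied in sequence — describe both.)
The image was degraded with light additive noise, then slightly brightened.

Random speckle covers the whole image, including the flat background. Every pixel — background and shapes alike — is uniformly brightened.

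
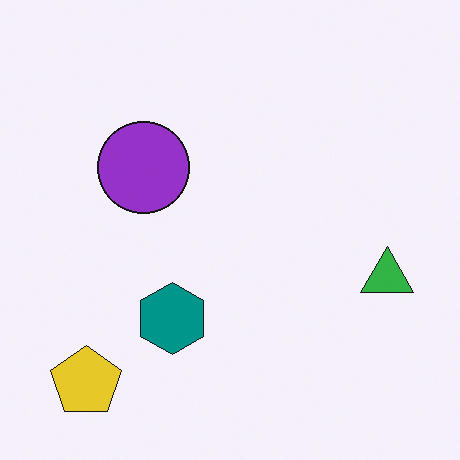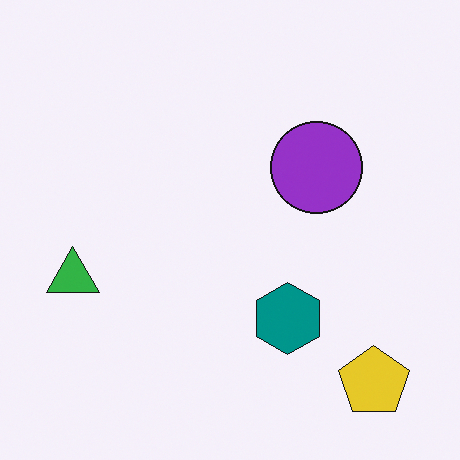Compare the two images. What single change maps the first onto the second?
The second image is the first flipped horizontally (left ↔ right).

The green triangle is in the right of the first image and the left of the second — shapes on opposite sides of the vertical midline have swapped in a mirror flip.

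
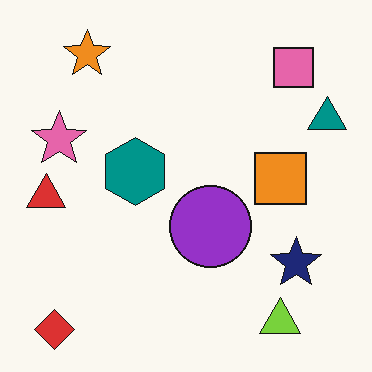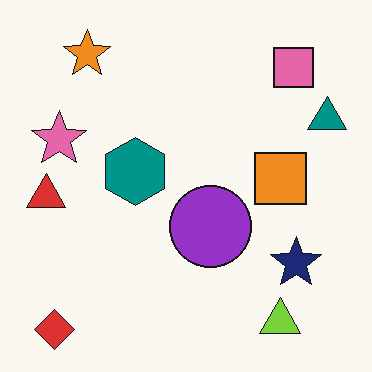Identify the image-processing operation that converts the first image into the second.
It was given moderate JPEG compression.

Blocky 8×8 compression artifacts appear around shape edges and the flat background shows ringing — characteristic JPEG degradation.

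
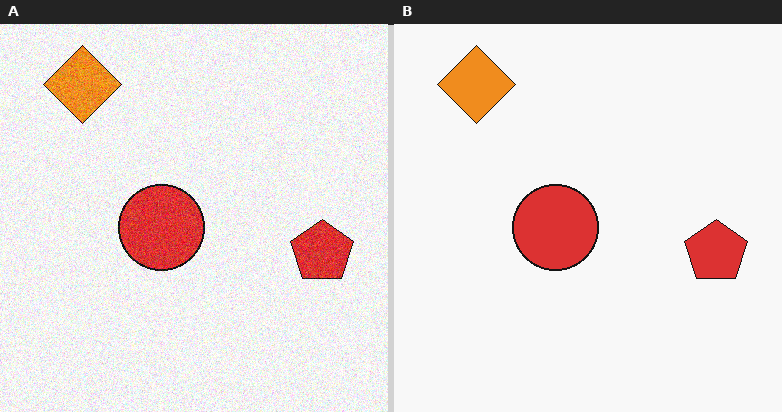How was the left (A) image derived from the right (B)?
The image was degraded with moderate additive noise.

Random speckle covers the whole image, including the flat background.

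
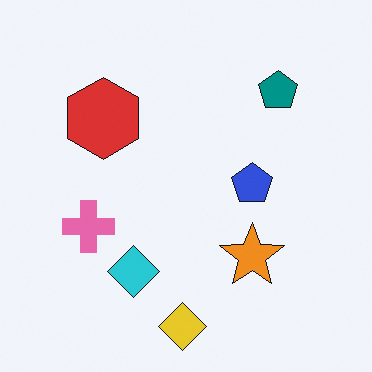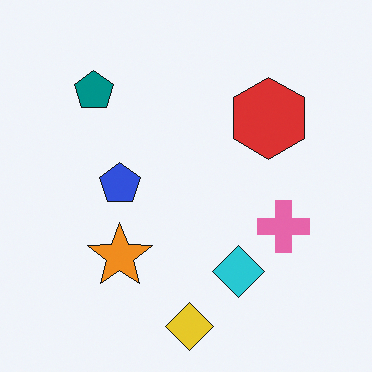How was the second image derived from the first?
Flipped horizontally (left ↔ right).

The pink cross is in the left of the first image and the right of the second — shapes on opposite sides of the vertical midline have swapped in a mirror flip.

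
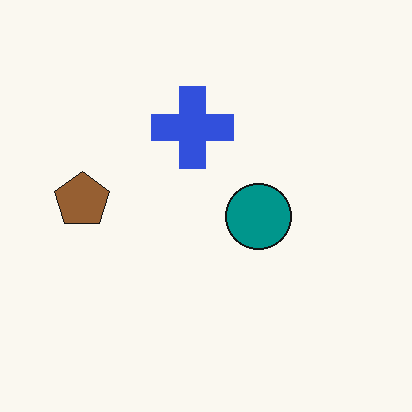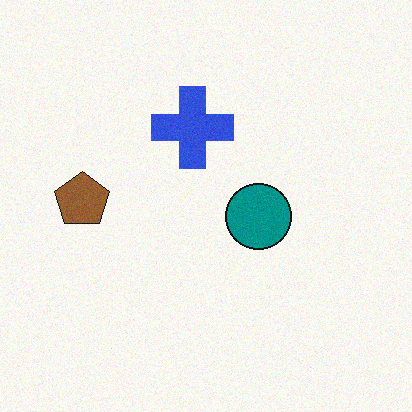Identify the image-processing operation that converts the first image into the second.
It was degraded with light additive noise.

Random speckle covers the whole image, including the flat background.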